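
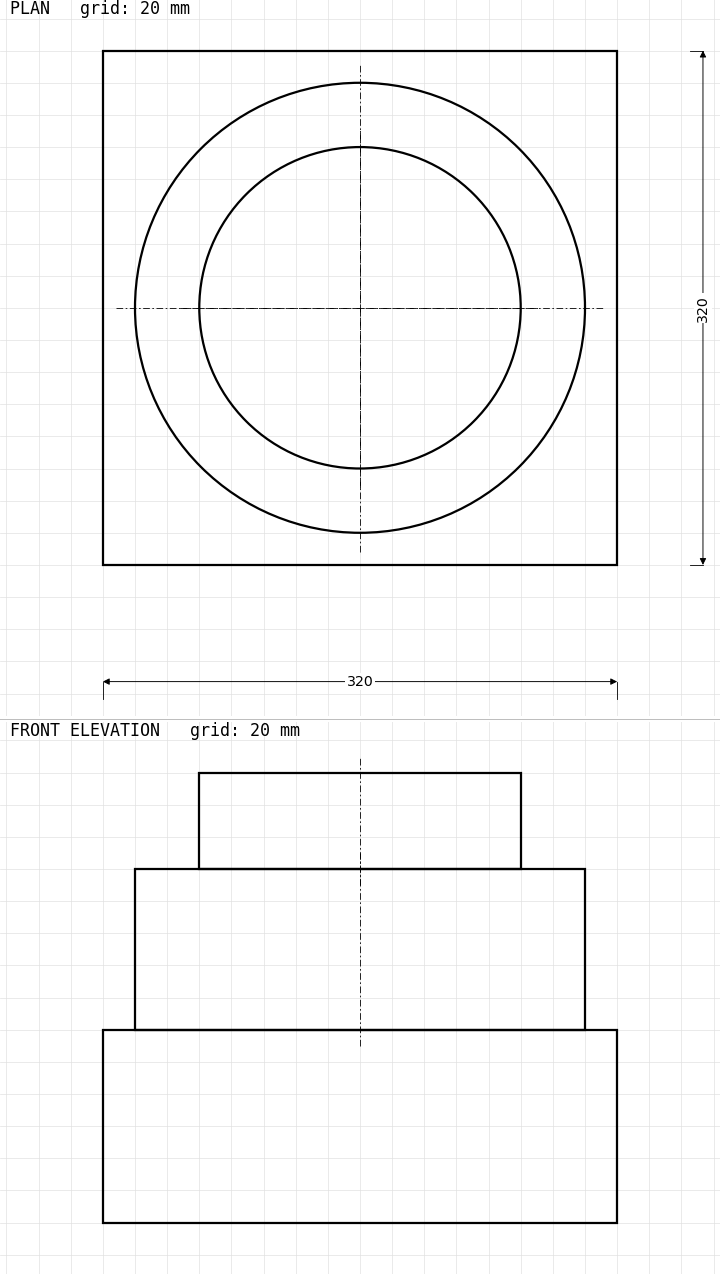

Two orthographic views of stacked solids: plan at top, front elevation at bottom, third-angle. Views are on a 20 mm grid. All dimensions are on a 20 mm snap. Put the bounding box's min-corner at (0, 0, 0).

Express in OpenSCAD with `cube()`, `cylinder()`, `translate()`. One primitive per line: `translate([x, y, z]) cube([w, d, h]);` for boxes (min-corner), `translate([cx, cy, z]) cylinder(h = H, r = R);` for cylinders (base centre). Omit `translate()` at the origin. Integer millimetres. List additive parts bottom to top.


cube([320, 320, 120]);
translate([160, 160, 120]) cylinder(h = 100, r = 140);
translate([160, 160, 220]) cylinder(h = 60, r = 100);


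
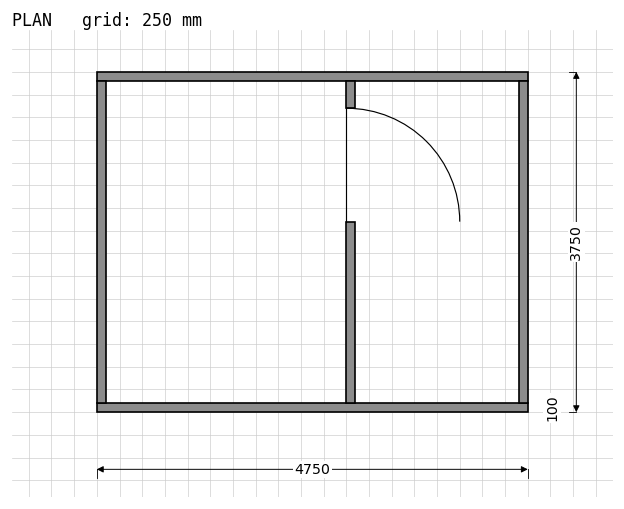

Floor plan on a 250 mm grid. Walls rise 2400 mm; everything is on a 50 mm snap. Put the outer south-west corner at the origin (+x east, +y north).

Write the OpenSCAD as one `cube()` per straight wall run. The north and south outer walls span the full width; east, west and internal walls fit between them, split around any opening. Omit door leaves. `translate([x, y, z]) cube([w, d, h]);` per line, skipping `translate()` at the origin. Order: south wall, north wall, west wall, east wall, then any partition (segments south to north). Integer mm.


cube([4750, 100, 2400]);
translate([0, 3650, 0]) cube([4750, 100, 2400]);
translate([0, 100, 0]) cube([100, 3550, 2400]);
translate([4650, 100, 0]) cube([100, 3550, 2400]);
translate([2750, 100, 0]) cube([100, 2000, 2400]);
translate([2750, 3350, 0]) cube([100, 300, 2400]);


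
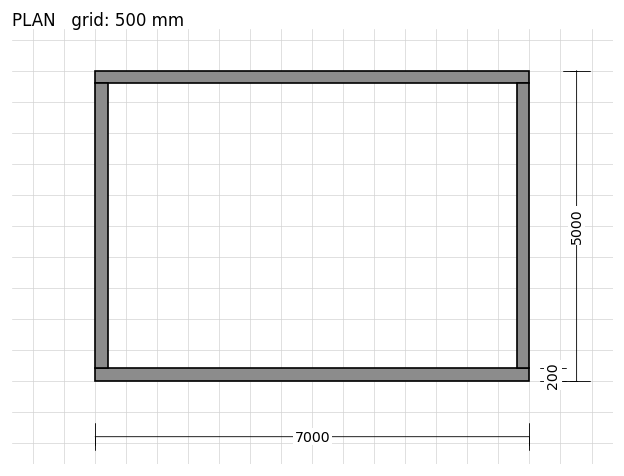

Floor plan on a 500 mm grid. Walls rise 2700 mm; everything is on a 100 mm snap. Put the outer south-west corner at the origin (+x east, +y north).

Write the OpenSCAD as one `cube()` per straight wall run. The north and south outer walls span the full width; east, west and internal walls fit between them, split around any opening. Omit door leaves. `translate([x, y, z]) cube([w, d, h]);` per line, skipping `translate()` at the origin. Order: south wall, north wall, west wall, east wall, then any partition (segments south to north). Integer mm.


cube([7000, 200, 2700]);
translate([0, 4800, 0]) cube([7000, 200, 2700]);
translate([0, 200, 0]) cube([200, 4600, 2700]);
translate([6800, 200, 0]) cube([200, 4600, 2700]);


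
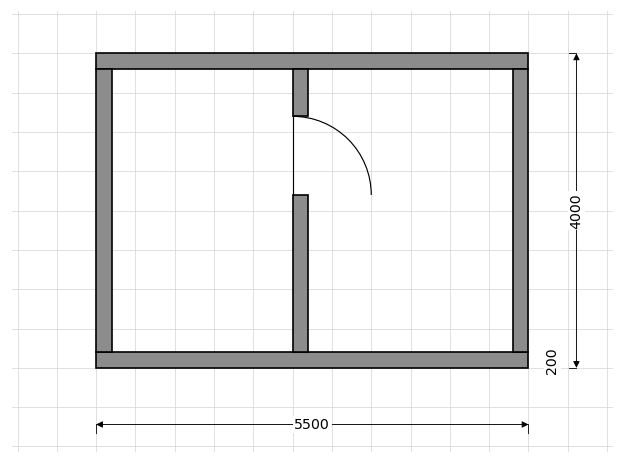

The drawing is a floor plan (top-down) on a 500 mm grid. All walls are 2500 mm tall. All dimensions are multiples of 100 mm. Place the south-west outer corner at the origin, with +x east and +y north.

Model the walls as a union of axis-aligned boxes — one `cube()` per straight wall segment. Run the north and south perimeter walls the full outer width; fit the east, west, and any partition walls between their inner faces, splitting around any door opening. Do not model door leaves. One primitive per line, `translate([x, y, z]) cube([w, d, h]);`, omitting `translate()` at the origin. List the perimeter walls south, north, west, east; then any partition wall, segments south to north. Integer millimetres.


cube([5500, 200, 2500]);
translate([0, 3800, 0]) cube([5500, 200, 2500]);
translate([0, 200, 0]) cube([200, 3600, 2500]);
translate([5300, 200, 0]) cube([200, 3600, 2500]);
translate([2500, 200, 0]) cube([200, 2000, 2500]);
translate([2500, 3200, 0]) cube([200, 600, 2500]);


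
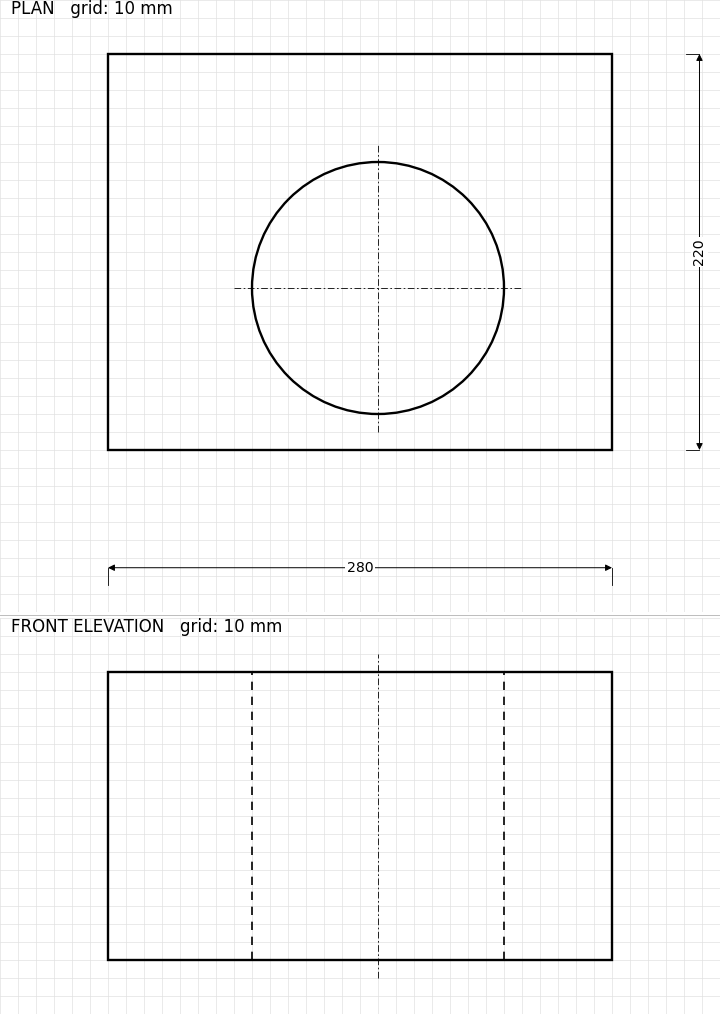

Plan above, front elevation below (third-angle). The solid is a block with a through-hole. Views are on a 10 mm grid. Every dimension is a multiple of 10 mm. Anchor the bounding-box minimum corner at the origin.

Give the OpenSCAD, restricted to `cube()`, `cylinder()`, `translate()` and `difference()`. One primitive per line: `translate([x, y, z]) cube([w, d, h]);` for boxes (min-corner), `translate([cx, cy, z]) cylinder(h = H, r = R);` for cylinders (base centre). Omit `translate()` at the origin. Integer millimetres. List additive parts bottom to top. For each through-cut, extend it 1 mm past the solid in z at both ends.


difference() {
  cube([280, 220, 160]);
  translate([150, 90, -1]) cylinder(h = 162, r = 70);
}


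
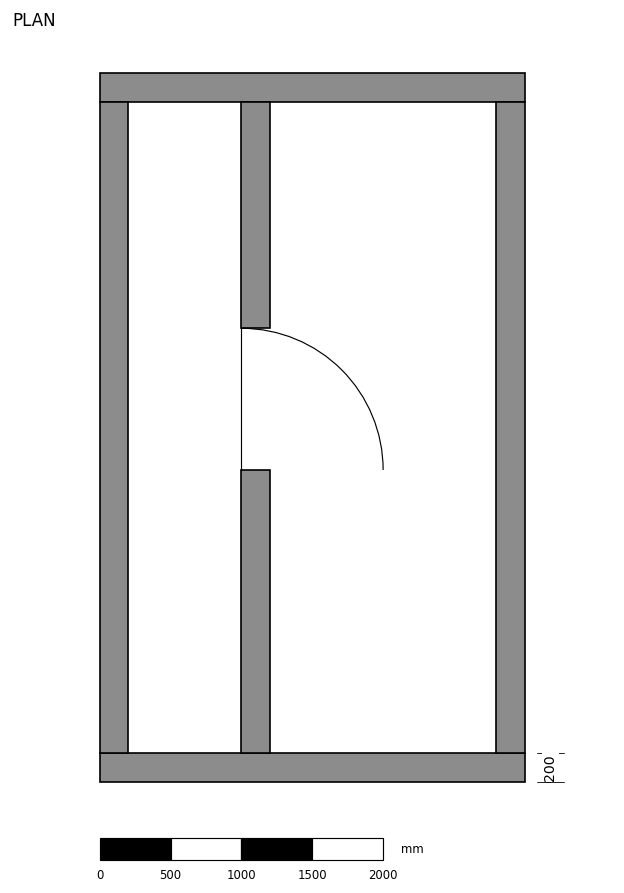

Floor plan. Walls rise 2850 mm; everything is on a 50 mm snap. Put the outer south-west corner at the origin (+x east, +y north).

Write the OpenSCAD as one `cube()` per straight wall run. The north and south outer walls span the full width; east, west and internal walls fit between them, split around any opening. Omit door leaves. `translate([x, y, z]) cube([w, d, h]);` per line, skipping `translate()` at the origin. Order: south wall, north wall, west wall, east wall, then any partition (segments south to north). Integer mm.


cube([3000, 200, 2850]);
translate([0, 4800, 0]) cube([3000, 200, 2850]);
translate([0, 200, 0]) cube([200, 4600, 2850]);
translate([2800, 200, 0]) cube([200, 4600, 2850]);
translate([1000, 200, 0]) cube([200, 2000, 2850]);
translate([1000, 3200, 0]) cube([200, 1600, 2850]);


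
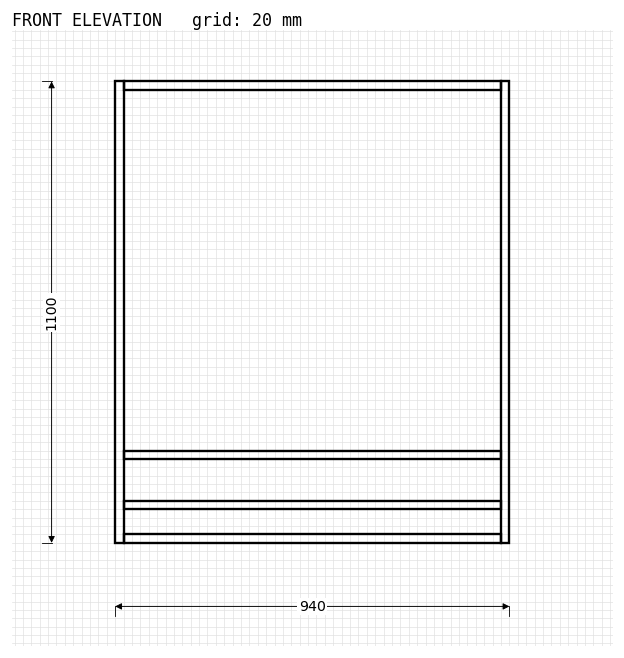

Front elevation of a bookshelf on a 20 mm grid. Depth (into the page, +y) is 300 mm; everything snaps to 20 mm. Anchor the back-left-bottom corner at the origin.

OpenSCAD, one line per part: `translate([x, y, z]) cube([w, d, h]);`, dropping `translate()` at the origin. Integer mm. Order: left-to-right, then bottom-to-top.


cube([20, 300, 1100]);
translate([20, 0, 0]) cube([900, 300, 20]);
translate([20, 0, 80]) cube([900, 300, 20]);
translate([20, 0, 200]) cube([900, 300, 20]);
translate([20, 0, 1080]) cube([900, 300, 20]);
translate([920, 0, 0]) cube([20, 300, 1100]);


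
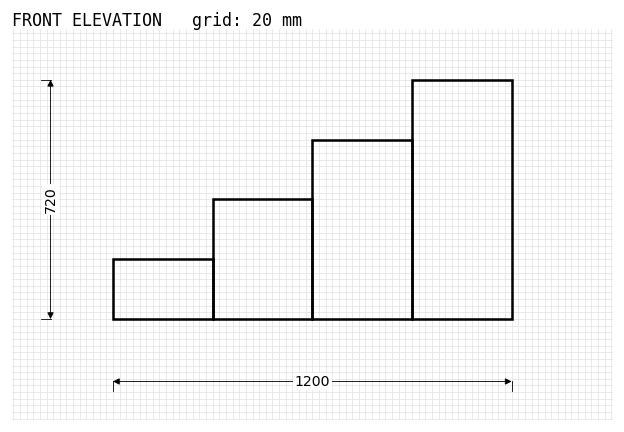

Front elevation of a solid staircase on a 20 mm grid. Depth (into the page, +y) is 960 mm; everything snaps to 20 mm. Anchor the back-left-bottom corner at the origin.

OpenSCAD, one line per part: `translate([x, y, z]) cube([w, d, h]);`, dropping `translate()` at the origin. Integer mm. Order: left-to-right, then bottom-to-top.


cube([300, 960, 180]);
translate([300, 0, 0]) cube([300, 960, 360]);
translate([600, 0, 0]) cube([300, 960, 540]);
translate([900, 0, 0]) cube([300, 960, 720]);


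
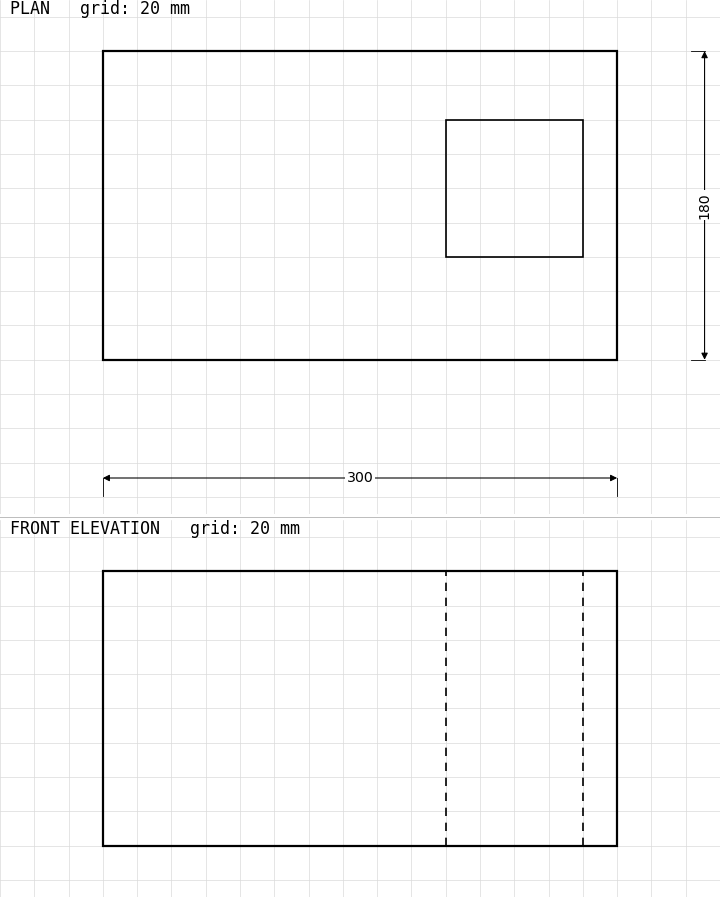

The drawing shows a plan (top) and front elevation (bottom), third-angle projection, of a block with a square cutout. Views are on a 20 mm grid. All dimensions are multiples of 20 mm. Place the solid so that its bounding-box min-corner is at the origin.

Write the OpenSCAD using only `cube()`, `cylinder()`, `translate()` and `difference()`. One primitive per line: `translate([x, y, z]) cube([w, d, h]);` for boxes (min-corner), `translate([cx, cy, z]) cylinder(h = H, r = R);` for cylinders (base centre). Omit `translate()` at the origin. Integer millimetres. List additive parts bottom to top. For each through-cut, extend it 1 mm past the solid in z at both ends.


difference() {
  cube([300, 180, 160]);
  translate([200, 60, -1]) cube([80, 80, 162]);
}


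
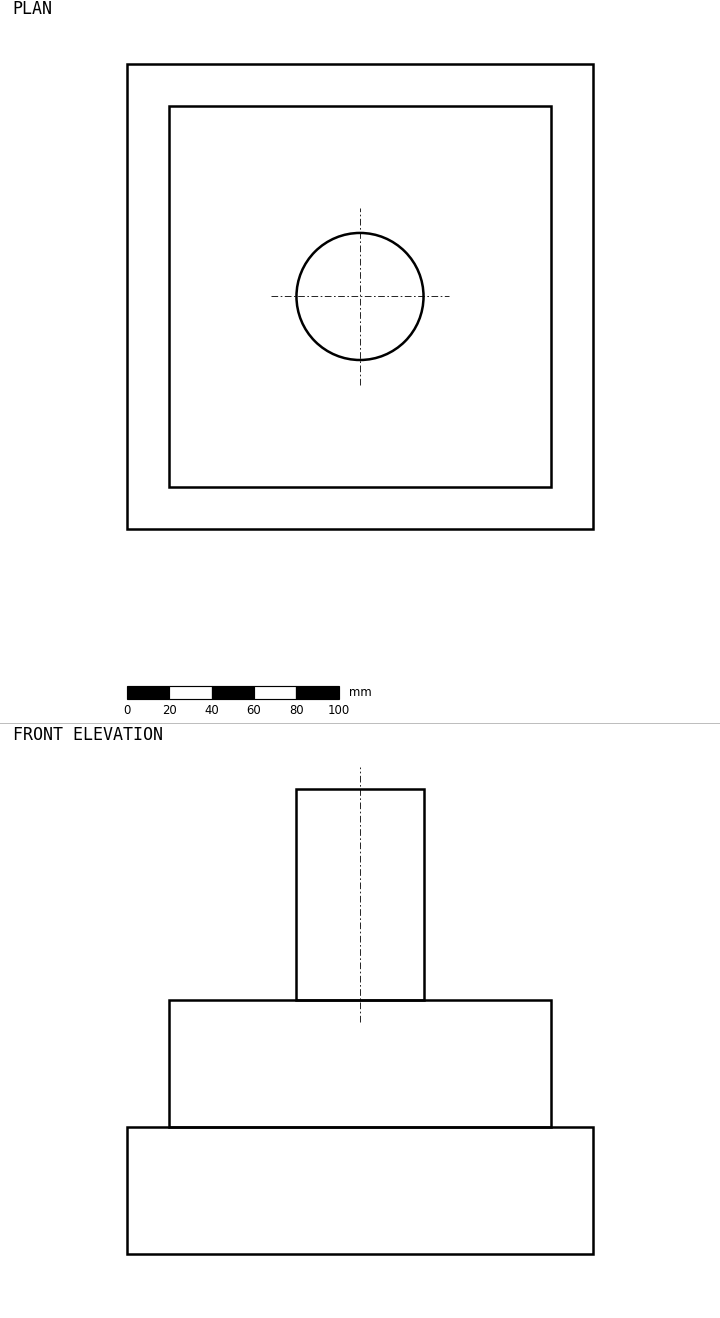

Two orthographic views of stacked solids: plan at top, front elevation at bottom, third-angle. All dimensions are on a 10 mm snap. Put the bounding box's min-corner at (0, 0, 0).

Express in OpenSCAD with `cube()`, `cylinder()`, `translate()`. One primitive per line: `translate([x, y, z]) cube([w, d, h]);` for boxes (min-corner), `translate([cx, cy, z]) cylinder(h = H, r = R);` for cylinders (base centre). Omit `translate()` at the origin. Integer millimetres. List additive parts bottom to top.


cube([220, 220, 60]);
translate([20, 20, 60]) cube([180, 180, 60]);
translate([110, 110, 120]) cylinder(h = 100, r = 30);


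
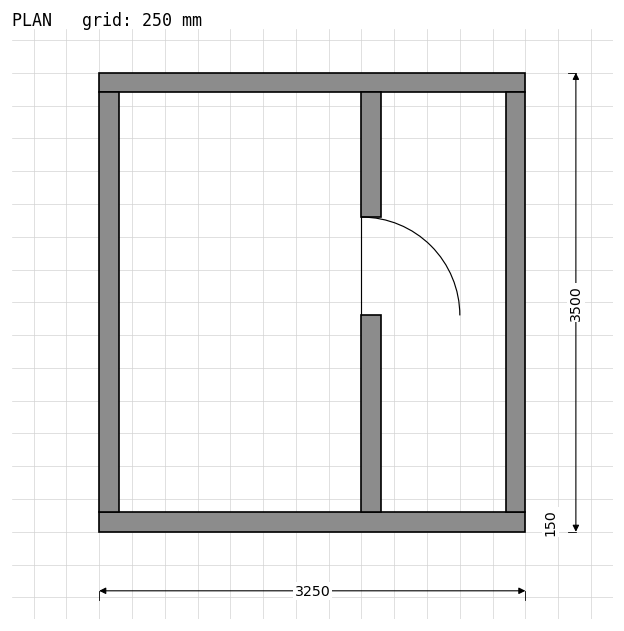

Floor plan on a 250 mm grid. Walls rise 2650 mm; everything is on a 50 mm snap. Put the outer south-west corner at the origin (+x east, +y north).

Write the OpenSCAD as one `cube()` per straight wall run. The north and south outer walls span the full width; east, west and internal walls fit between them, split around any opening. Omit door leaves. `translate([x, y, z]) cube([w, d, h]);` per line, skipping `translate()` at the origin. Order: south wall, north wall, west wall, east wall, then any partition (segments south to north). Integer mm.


cube([3250, 150, 2650]);
translate([0, 3350, 0]) cube([3250, 150, 2650]);
translate([0, 150, 0]) cube([150, 3200, 2650]);
translate([3100, 150, 0]) cube([150, 3200, 2650]);
translate([2000, 150, 0]) cube([150, 1500, 2650]);
translate([2000, 2400, 0]) cube([150, 950, 2650]);


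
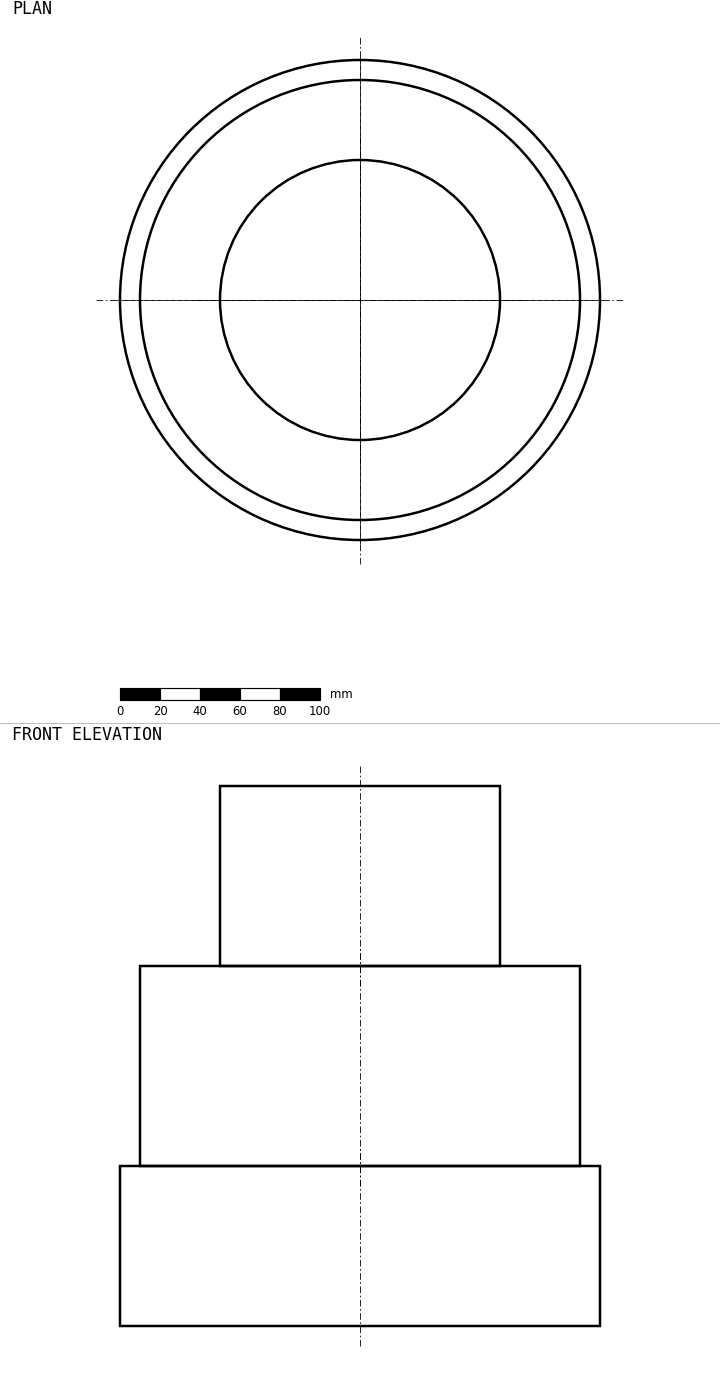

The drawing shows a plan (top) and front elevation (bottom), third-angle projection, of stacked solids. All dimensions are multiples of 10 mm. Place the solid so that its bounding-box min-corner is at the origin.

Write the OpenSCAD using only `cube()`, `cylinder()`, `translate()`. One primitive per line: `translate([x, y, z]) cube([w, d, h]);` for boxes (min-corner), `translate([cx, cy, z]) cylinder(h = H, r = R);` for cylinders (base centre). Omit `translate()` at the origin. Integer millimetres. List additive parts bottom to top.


translate([120, 120, 0]) cylinder(h = 80, r = 120);
translate([120, 120, 80]) cylinder(h = 100, r = 110);
translate([120, 120, 180]) cylinder(h = 90, r = 70);


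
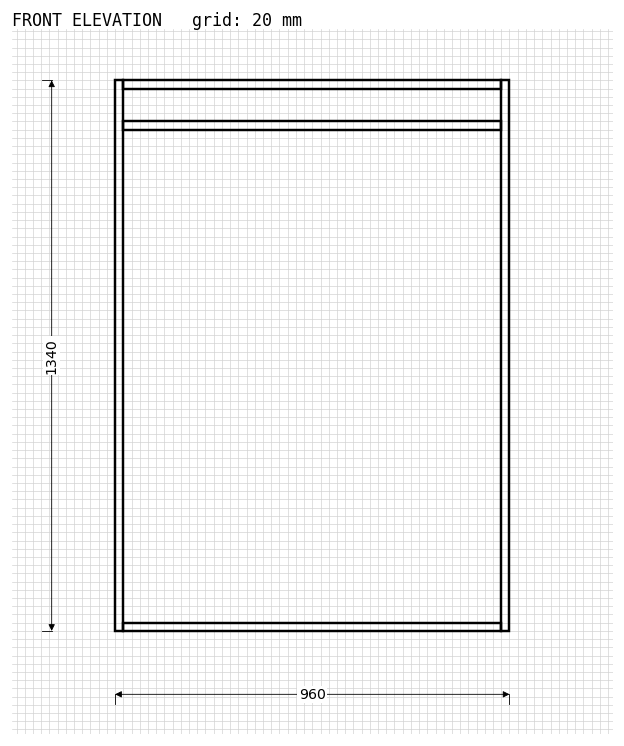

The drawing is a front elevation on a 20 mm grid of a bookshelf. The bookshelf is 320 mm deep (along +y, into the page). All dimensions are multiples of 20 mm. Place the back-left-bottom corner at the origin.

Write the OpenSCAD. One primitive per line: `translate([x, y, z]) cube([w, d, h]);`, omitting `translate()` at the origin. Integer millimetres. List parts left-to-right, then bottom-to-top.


cube([20, 320, 1340]);
translate([20, 0, 0]) cube([920, 320, 20]);
translate([20, 0, 1220]) cube([920, 320, 20]);
translate([20, 0, 1320]) cube([920, 320, 20]);
translate([940, 0, 0]) cube([20, 320, 1340]);


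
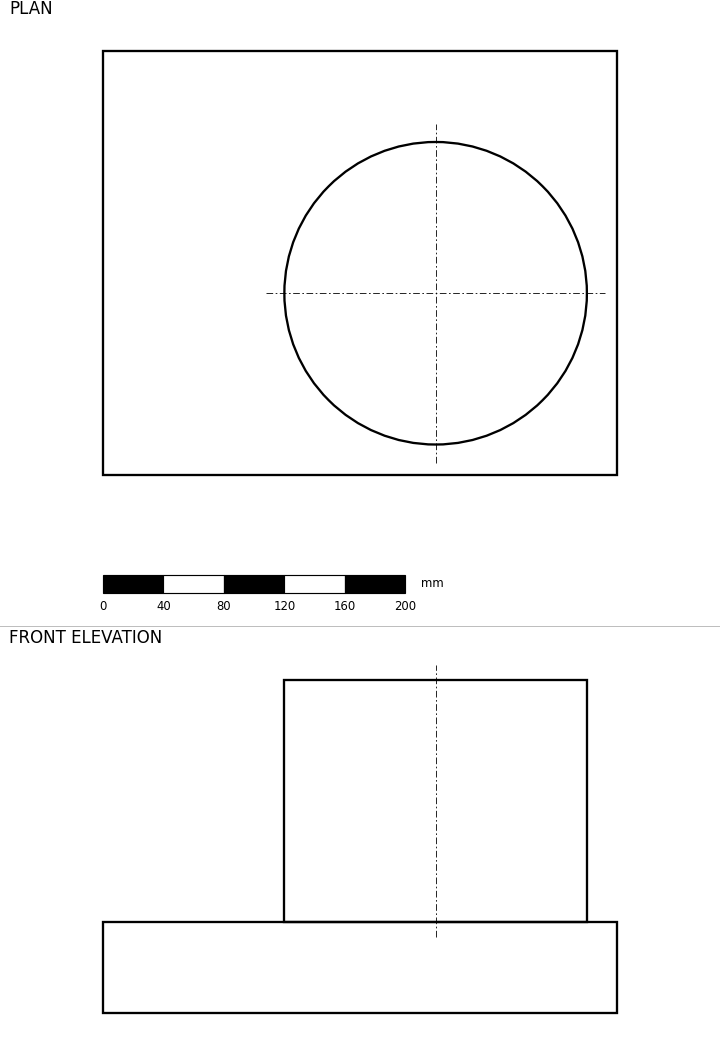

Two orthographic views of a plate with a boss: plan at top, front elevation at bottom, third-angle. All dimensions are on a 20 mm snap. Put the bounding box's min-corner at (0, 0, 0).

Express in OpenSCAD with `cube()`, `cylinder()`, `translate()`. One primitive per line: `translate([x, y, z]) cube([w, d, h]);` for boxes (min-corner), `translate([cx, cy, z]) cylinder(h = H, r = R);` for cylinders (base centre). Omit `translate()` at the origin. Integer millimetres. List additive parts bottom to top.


cube([340, 280, 60]);
translate([220, 120, 60]) cylinder(h = 160, r = 100);


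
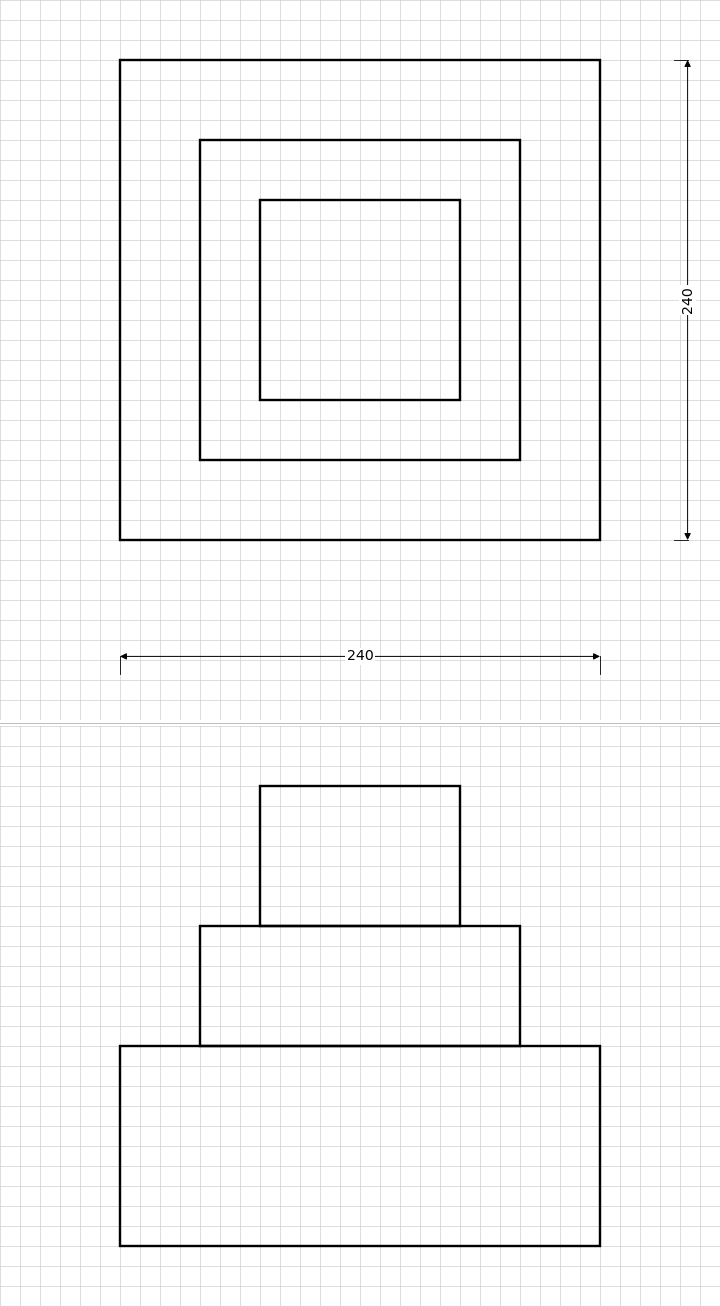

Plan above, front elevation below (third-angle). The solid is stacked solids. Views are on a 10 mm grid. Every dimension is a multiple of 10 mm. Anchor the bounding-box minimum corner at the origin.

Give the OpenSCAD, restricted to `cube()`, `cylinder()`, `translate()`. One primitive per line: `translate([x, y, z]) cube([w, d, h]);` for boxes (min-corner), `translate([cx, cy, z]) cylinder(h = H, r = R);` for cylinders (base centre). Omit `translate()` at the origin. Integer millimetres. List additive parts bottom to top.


cube([240, 240, 100]);
translate([40, 40, 100]) cube([160, 160, 60]);
translate([70, 70, 160]) cube([100, 100, 70]);


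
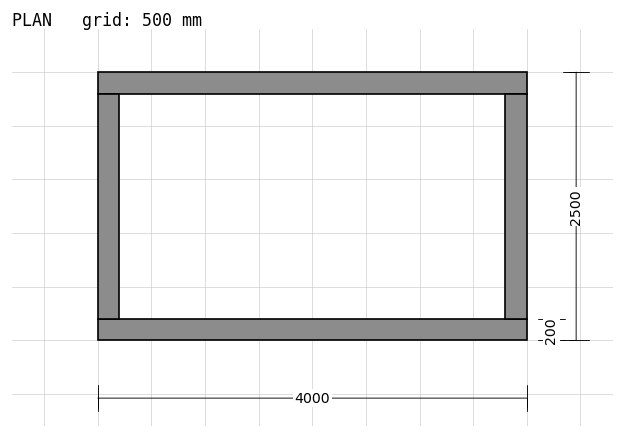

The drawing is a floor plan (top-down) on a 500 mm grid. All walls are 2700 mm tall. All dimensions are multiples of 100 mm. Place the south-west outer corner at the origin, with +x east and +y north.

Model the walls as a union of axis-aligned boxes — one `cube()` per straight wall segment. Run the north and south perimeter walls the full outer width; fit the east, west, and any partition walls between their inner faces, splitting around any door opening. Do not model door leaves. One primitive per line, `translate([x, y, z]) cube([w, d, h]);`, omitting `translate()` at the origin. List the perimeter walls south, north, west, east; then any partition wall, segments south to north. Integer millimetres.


cube([4000, 200, 2700]);
translate([0, 2300, 0]) cube([4000, 200, 2700]);
translate([0, 200, 0]) cube([200, 2100, 2700]);
translate([3800, 200, 0]) cube([200, 2100, 2700]);


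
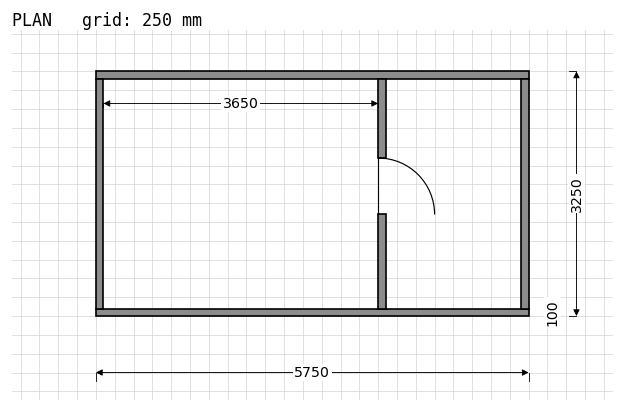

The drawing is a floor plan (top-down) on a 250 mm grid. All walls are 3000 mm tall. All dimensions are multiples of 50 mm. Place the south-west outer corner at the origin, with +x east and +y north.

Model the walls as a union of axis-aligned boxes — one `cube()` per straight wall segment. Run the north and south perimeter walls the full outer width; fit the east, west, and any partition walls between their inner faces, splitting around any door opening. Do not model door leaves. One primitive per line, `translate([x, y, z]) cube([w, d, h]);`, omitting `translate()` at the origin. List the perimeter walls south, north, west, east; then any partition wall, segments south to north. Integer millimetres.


cube([5750, 100, 3000]);
translate([0, 3150, 0]) cube([5750, 100, 3000]);
translate([0, 100, 0]) cube([100, 3050, 3000]);
translate([5650, 100, 0]) cube([100, 3050, 3000]);
translate([3750, 100, 0]) cube([100, 1250, 3000]);
translate([3750, 2100, 0]) cube([100, 1050, 3000]);


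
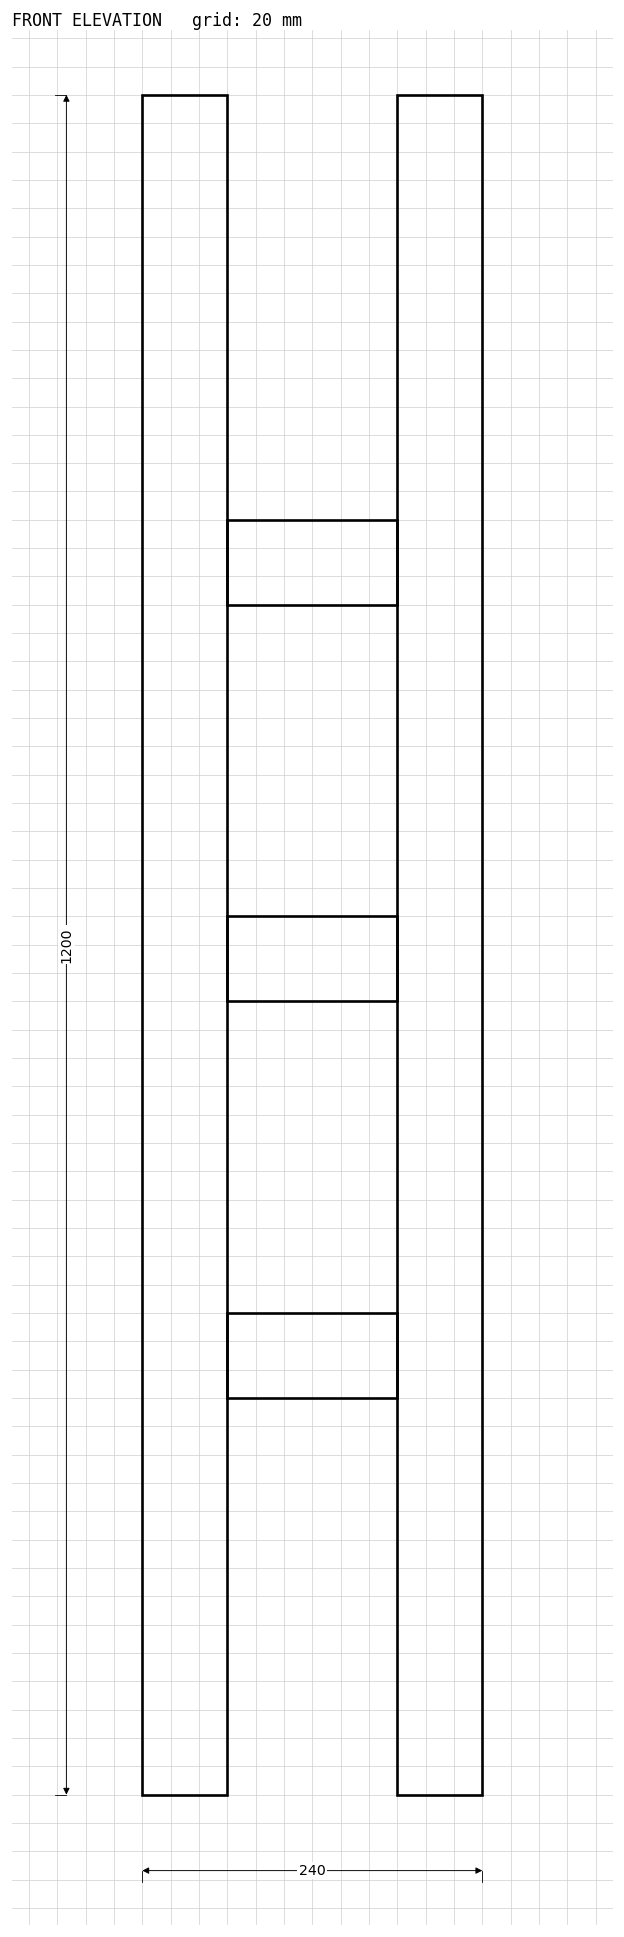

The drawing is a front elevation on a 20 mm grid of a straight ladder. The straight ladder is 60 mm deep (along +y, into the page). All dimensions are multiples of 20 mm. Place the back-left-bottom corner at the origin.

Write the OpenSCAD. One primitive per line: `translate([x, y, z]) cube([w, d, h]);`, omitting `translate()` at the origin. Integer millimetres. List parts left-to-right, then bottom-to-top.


cube([60, 60, 1200]);
translate([60, 0, 280]) cube([120, 60, 60]);
translate([60, 0, 560]) cube([120, 60, 60]);
translate([60, 0, 840]) cube([120, 60, 60]);
translate([180, 0, 0]) cube([60, 60, 1200]);


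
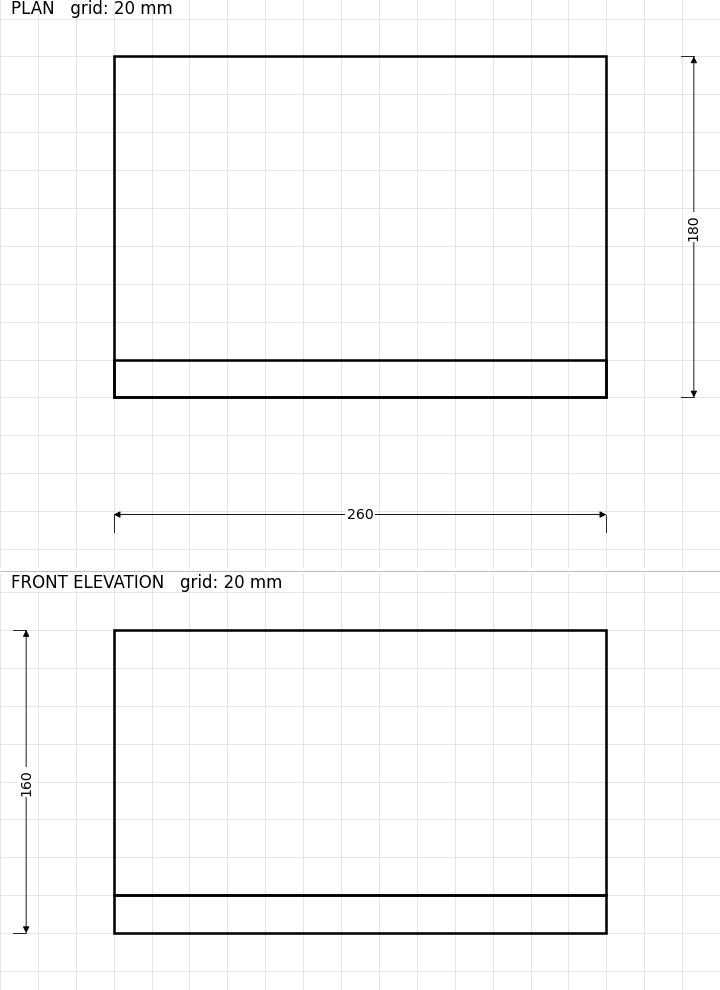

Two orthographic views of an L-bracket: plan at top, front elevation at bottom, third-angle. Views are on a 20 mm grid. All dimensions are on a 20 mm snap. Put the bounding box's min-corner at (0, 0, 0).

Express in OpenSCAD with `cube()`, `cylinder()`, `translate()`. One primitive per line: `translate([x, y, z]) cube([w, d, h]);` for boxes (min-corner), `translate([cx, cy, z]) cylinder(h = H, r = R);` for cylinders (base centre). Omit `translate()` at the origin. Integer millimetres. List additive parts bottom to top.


cube([260, 180, 20]);
translate([0, 0, 20]) cube([260, 20, 140]);


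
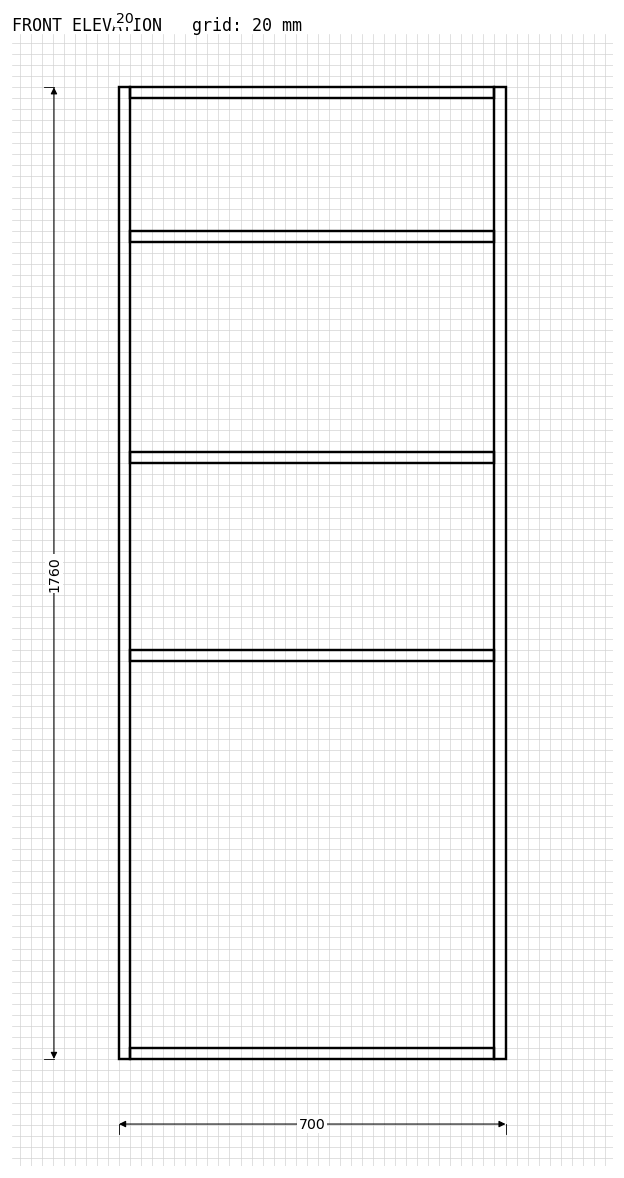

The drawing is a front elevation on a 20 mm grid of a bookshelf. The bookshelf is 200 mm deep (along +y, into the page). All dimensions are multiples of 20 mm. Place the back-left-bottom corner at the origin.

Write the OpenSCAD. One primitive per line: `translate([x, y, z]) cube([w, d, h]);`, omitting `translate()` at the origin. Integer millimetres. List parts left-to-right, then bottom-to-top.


cube([20, 200, 1760]);
translate([20, 0, 0]) cube([660, 200, 20]);
translate([20, 0, 720]) cube([660, 200, 20]);
translate([20, 0, 1080]) cube([660, 200, 20]);
translate([20, 0, 1480]) cube([660, 200, 20]);
translate([20, 0, 1740]) cube([660, 200, 20]);
translate([680, 0, 0]) cube([20, 200, 1760]);


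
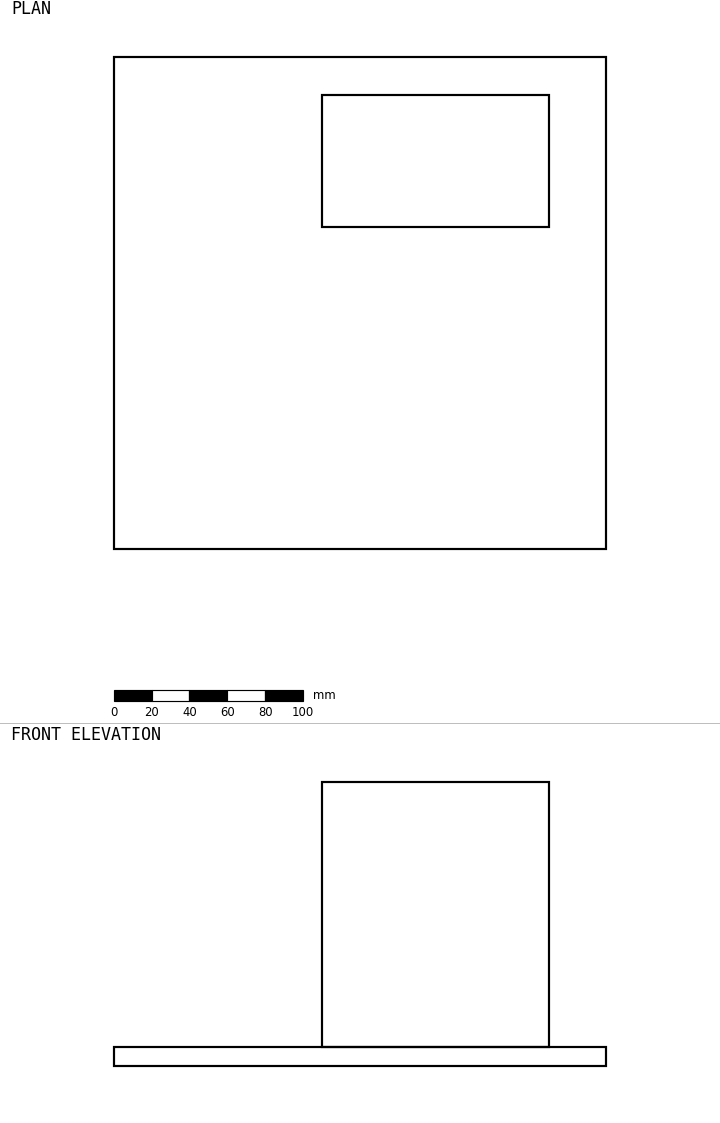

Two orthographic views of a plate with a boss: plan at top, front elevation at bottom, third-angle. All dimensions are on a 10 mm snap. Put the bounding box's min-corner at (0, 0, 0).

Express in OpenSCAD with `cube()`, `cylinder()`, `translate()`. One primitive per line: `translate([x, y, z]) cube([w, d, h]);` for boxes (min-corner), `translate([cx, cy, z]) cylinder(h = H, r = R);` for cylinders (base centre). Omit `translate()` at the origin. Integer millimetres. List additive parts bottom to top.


cube([260, 260, 10]);
translate([110, 170, 10]) cube([120, 70, 140]);


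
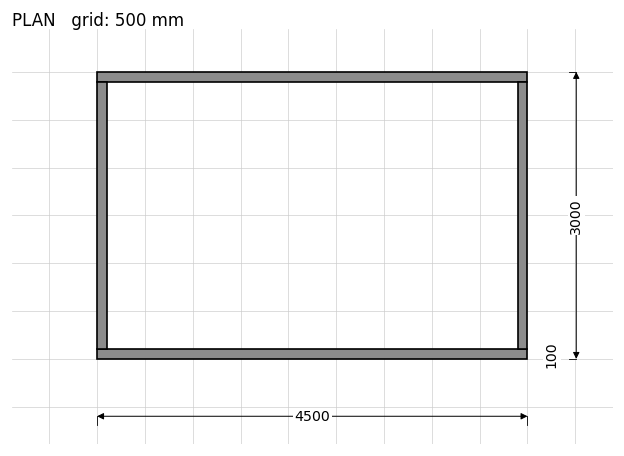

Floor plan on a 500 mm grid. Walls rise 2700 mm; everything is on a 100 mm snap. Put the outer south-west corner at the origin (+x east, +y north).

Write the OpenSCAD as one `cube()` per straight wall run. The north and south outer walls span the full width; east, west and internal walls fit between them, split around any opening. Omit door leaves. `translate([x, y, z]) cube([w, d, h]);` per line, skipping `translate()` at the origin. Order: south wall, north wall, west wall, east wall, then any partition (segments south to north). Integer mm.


cube([4500, 100, 2700]);
translate([0, 2900, 0]) cube([4500, 100, 2700]);
translate([0, 100, 0]) cube([100, 2800, 2700]);
translate([4400, 100, 0]) cube([100, 2800, 2700]);


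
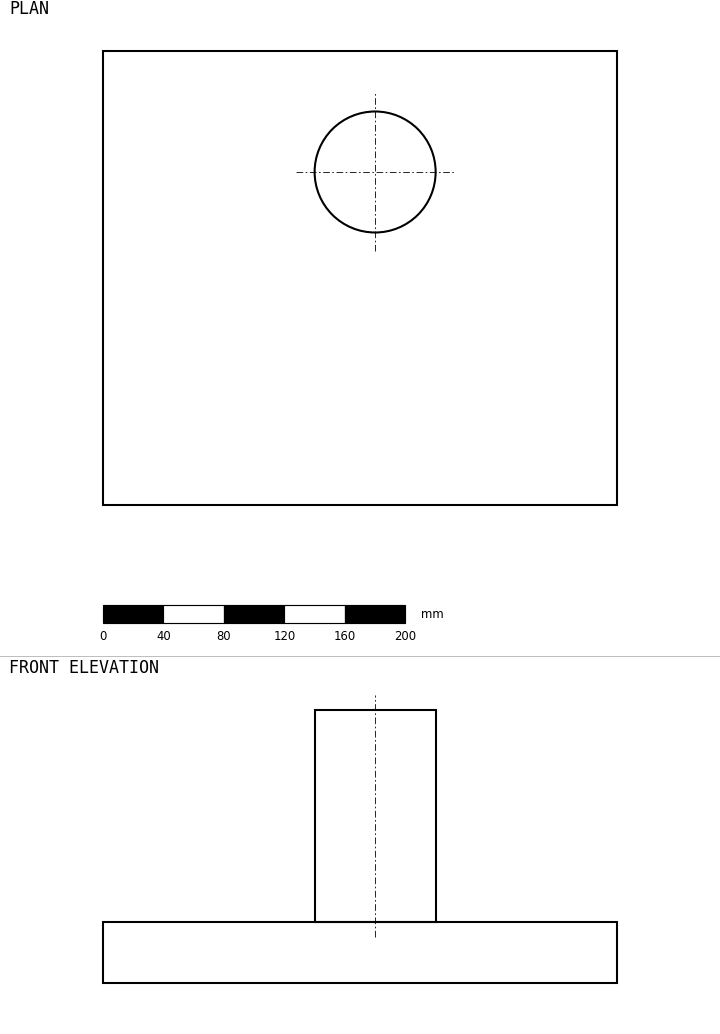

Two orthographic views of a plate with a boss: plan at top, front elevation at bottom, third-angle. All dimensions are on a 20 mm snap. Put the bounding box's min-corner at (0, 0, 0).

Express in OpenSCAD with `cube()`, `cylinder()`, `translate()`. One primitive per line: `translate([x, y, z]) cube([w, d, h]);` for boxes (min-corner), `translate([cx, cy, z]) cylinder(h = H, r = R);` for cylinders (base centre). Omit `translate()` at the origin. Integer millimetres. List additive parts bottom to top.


cube([340, 300, 40]);
translate([180, 220, 40]) cylinder(h = 140, r = 40);


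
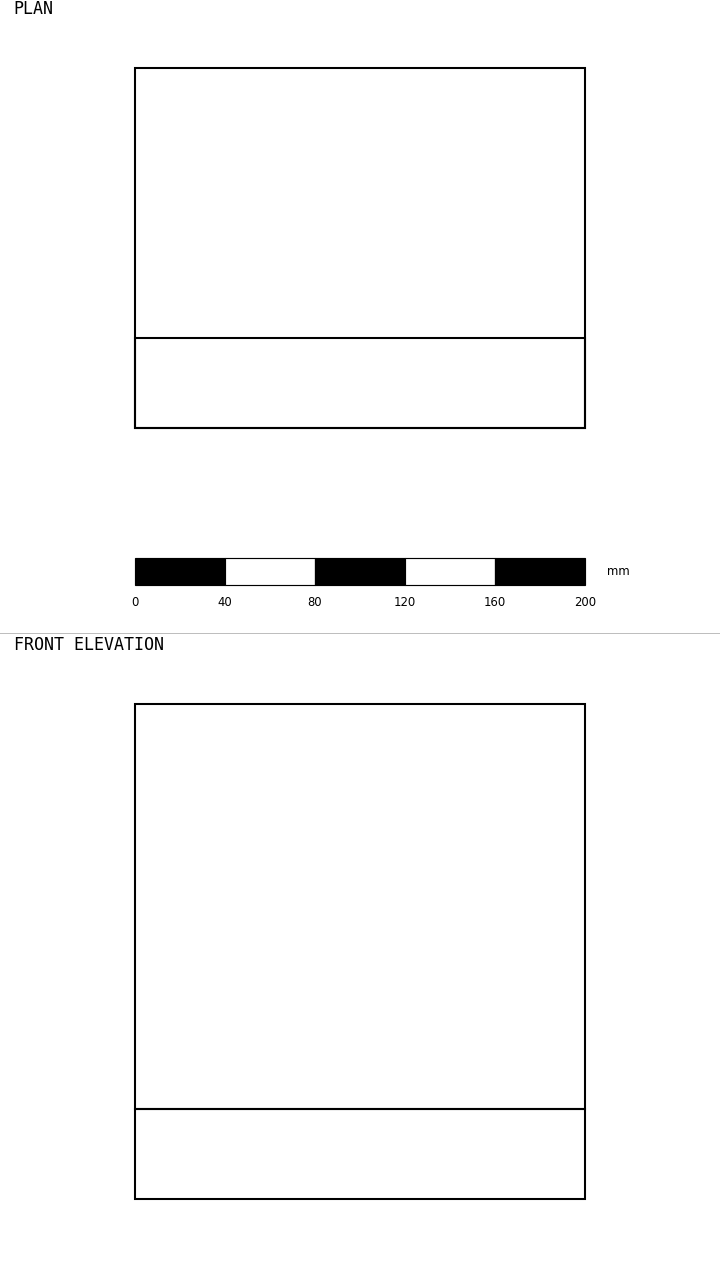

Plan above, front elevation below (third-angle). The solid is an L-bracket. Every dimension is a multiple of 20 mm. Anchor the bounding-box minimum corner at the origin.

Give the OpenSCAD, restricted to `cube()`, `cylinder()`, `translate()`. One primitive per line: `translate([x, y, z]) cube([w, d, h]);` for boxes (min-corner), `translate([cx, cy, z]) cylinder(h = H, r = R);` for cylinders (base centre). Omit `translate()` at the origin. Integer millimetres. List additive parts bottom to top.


cube([200, 160, 40]);
translate([0, 0, 40]) cube([200, 40, 180]);


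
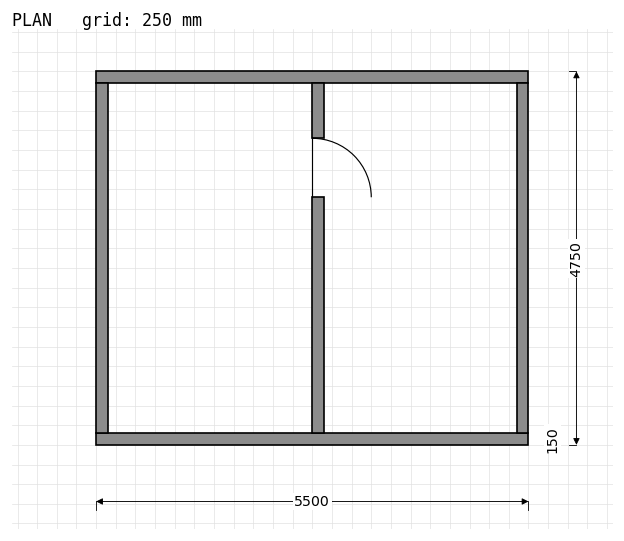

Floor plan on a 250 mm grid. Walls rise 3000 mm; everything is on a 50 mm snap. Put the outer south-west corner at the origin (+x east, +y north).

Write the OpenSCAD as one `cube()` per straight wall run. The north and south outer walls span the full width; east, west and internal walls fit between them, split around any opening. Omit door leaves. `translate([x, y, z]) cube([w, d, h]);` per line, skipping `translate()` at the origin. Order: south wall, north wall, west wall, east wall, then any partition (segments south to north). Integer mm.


cube([5500, 150, 3000]);
translate([0, 4600, 0]) cube([5500, 150, 3000]);
translate([0, 150, 0]) cube([150, 4450, 3000]);
translate([5350, 150, 0]) cube([150, 4450, 3000]);
translate([2750, 150, 0]) cube([150, 3000, 3000]);
translate([2750, 3900, 0]) cube([150, 700, 3000]);


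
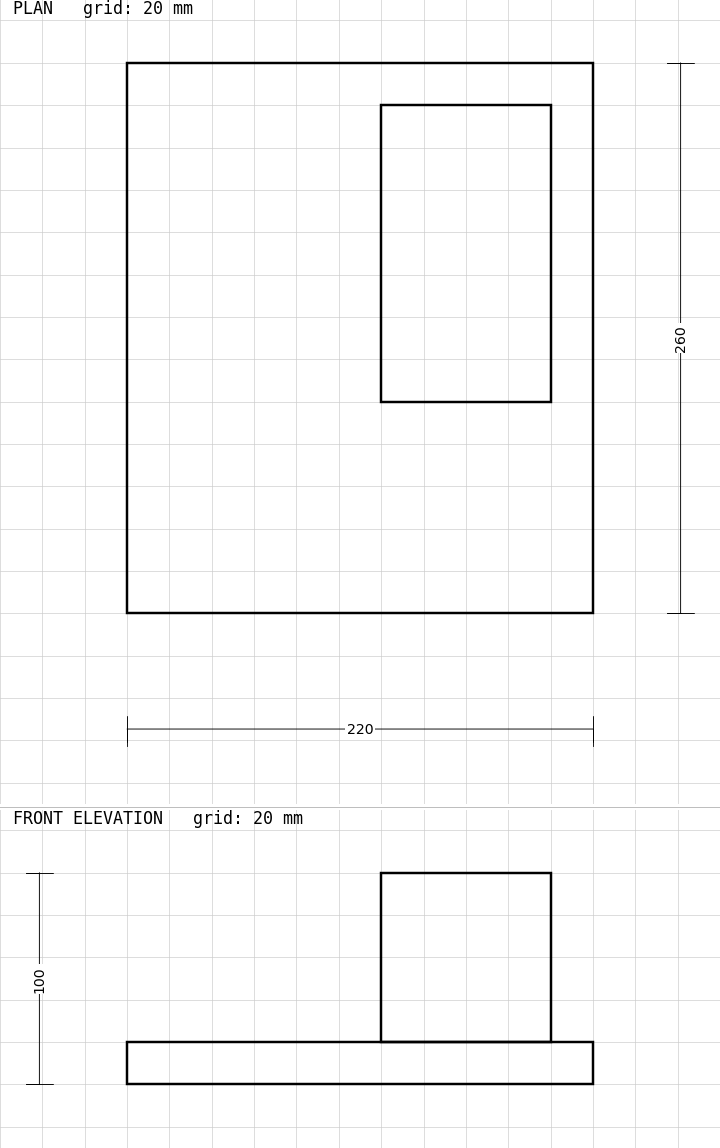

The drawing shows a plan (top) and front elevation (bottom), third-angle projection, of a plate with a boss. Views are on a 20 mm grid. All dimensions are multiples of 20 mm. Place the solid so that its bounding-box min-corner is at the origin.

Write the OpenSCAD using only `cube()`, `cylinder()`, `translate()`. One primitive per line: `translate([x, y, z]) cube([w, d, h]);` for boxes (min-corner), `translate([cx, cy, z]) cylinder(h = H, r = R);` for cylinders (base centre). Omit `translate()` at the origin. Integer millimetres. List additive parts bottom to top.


cube([220, 260, 20]);
translate([120, 100, 20]) cube([80, 140, 80]);


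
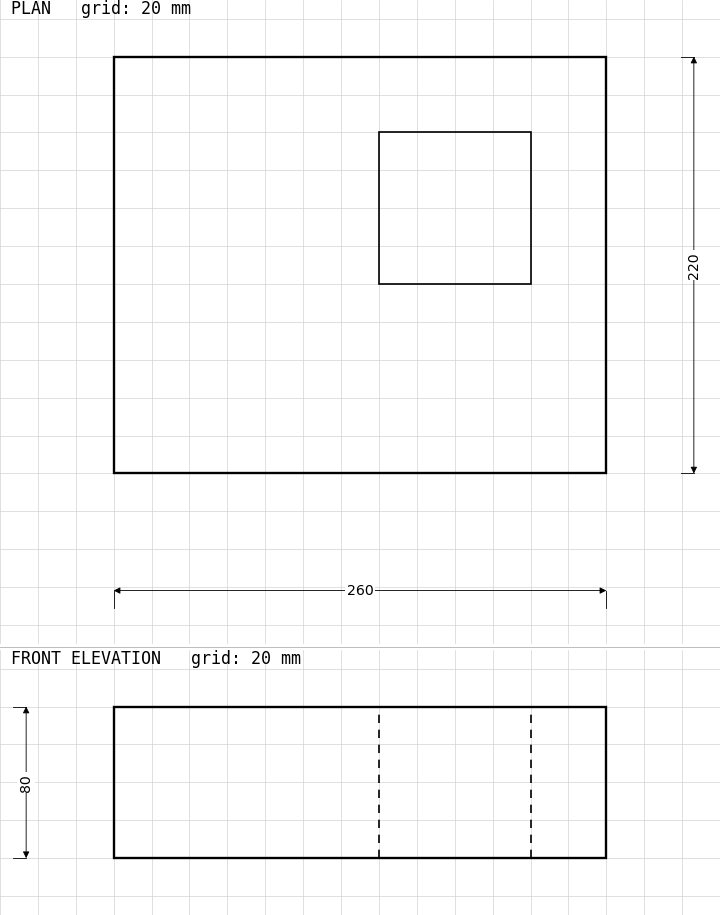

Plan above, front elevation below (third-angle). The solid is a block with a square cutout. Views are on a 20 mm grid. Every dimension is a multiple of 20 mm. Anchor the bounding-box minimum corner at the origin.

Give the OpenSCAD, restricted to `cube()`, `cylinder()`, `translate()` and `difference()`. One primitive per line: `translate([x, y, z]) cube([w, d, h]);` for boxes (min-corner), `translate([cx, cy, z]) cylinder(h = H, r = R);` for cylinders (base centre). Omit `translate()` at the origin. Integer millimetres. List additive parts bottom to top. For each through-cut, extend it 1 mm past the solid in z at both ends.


difference() {
  cube([260, 220, 80]);
  translate([140, 100, -1]) cube([80, 80, 82]);
}


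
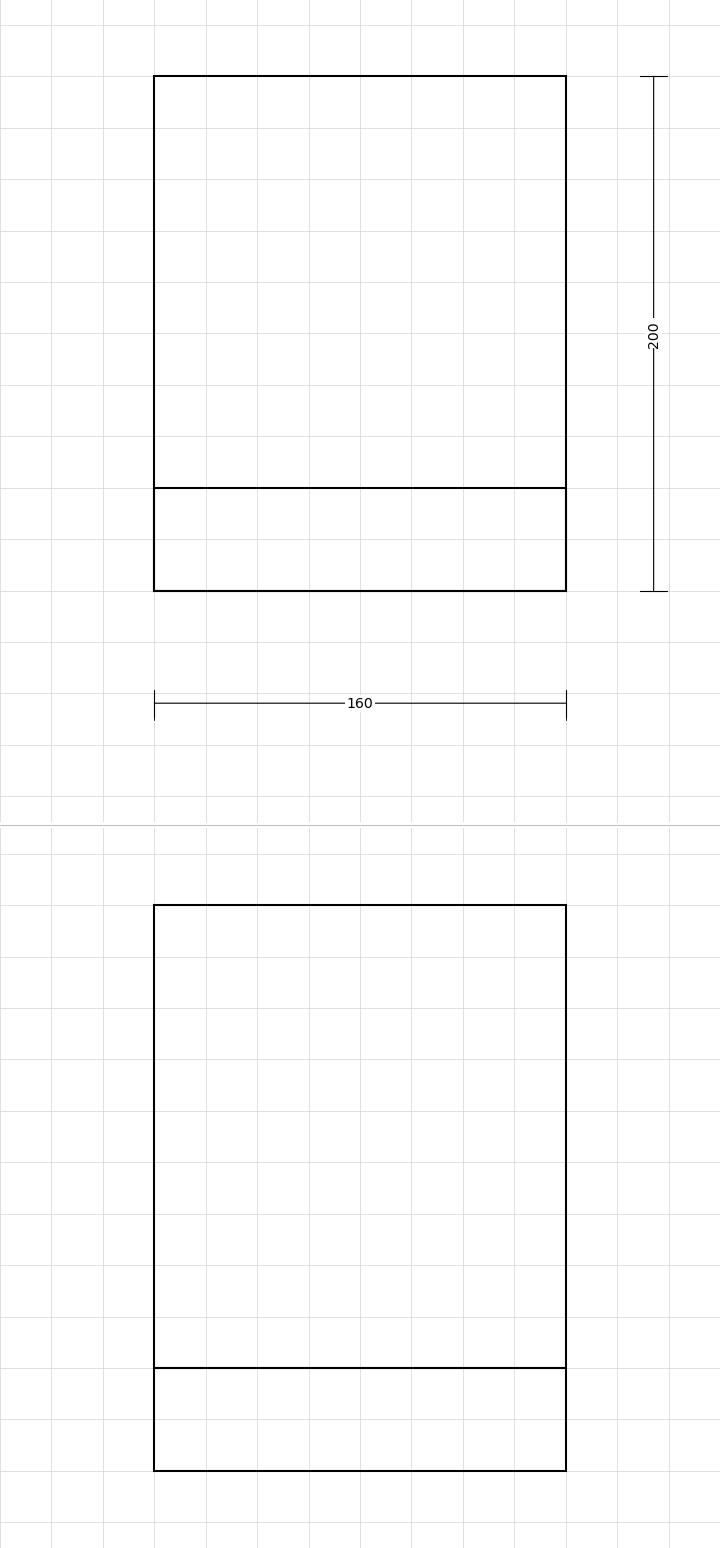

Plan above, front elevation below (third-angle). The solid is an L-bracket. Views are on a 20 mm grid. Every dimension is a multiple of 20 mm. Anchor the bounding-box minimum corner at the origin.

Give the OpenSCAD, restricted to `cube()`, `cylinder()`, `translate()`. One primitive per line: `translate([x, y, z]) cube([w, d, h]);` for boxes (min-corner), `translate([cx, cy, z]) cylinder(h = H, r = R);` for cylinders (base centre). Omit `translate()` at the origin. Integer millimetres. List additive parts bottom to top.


cube([160, 200, 40]);
translate([0, 0, 40]) cube([160, 40, 180]);


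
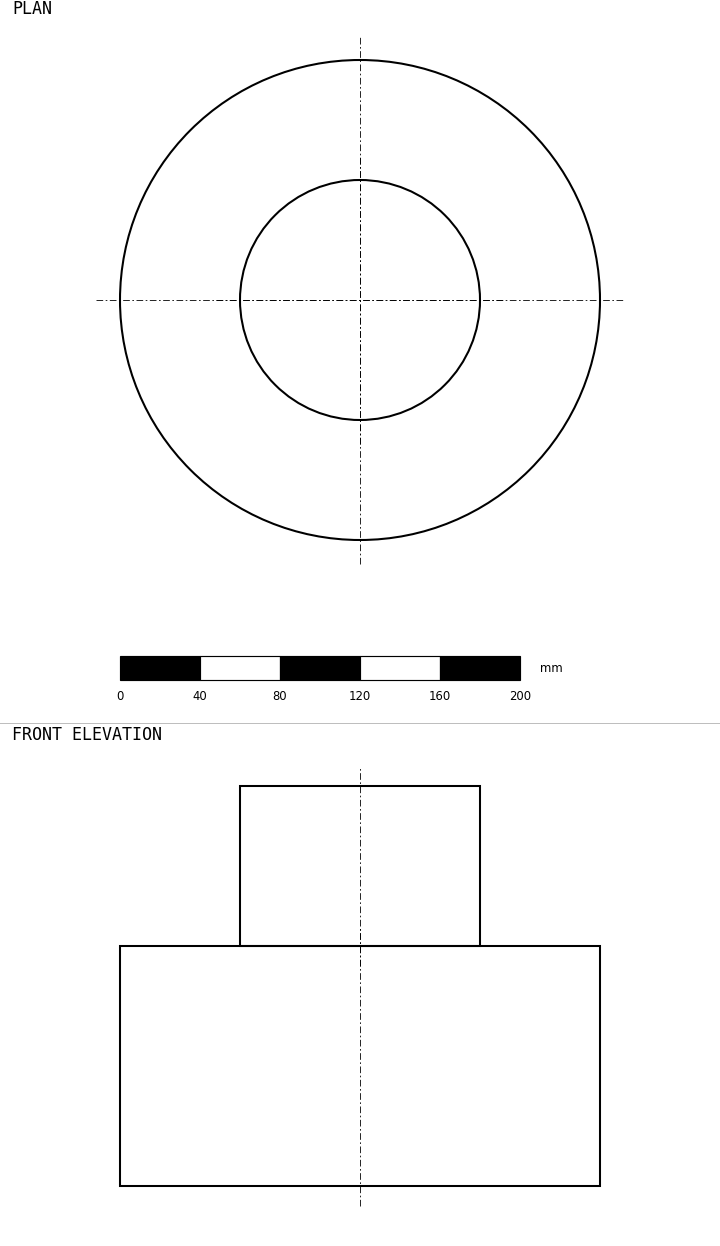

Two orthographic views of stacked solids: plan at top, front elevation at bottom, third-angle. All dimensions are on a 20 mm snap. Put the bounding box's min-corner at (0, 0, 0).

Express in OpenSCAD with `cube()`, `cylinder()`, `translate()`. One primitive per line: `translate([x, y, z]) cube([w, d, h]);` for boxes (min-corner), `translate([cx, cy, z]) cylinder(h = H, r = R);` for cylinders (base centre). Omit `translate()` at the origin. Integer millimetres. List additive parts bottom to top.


translate([120, 120, 0]) cylinder(h = 120, r = 120);
translate([120, 120, 120]) cylinder(h = 80, r = 60);


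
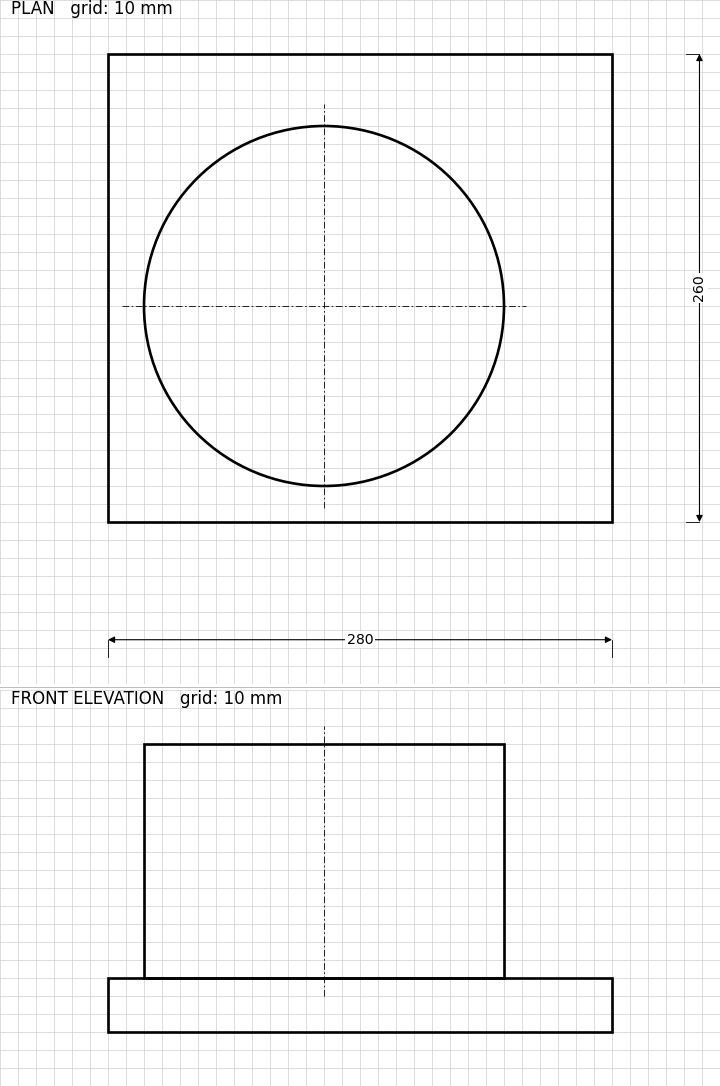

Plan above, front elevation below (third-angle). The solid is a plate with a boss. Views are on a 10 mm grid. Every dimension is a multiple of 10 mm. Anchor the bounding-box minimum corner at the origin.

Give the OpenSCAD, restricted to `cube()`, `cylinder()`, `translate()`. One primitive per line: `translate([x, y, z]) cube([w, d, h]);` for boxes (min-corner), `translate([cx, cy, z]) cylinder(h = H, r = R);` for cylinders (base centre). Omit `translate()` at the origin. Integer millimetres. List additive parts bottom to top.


cube([280, 260, 30]);
translate([120, 120, 30]) cylinder(h = 130, r = 100);


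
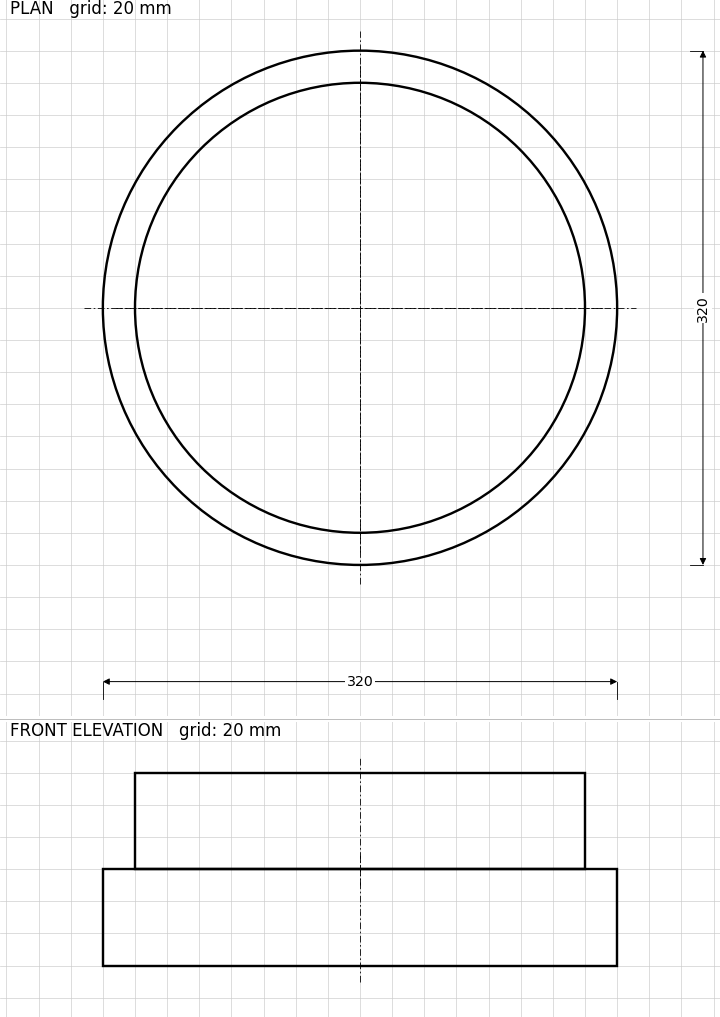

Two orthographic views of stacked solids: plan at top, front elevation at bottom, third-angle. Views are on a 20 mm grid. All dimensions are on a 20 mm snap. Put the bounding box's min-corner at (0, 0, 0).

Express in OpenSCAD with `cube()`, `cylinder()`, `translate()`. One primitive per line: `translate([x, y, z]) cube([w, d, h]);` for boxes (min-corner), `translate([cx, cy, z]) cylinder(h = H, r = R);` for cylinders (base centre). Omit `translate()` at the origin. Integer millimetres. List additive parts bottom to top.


translate([160, 160, 0]) cylinder(h = 60, r = 160);
translate([160, 160, 60]) cylinder(h = 60, r = 140);


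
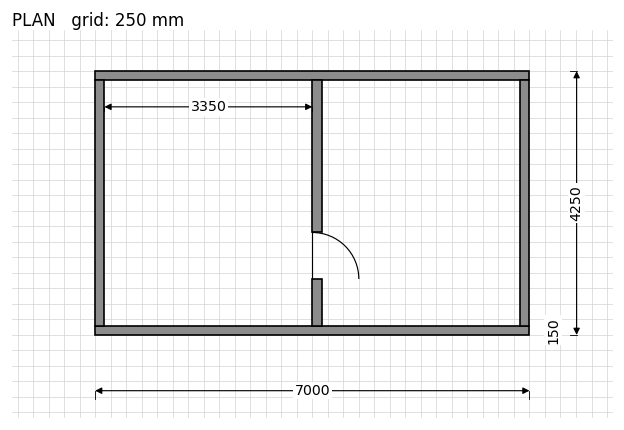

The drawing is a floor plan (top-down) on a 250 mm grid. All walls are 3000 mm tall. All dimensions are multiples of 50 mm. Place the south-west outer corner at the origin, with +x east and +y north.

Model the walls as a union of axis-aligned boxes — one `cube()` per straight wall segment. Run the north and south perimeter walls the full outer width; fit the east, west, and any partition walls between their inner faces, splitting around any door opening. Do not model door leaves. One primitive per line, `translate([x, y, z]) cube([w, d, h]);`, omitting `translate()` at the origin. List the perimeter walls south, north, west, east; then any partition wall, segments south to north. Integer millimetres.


cube([7000, 150, 3000]);
translate([0, 4100, 0]) cube([7000, 150, 3000]);
translate([0, 150, 0]) cube([150, 3950, 3000]);
translate([6850, 150, 0]) cube([150, 3950, 3000]);
translate([3500, 150, 0]) cube([150, 750, 3000]);
translate([3500, 1650, 0]) cube([150, 2450, 3000]);


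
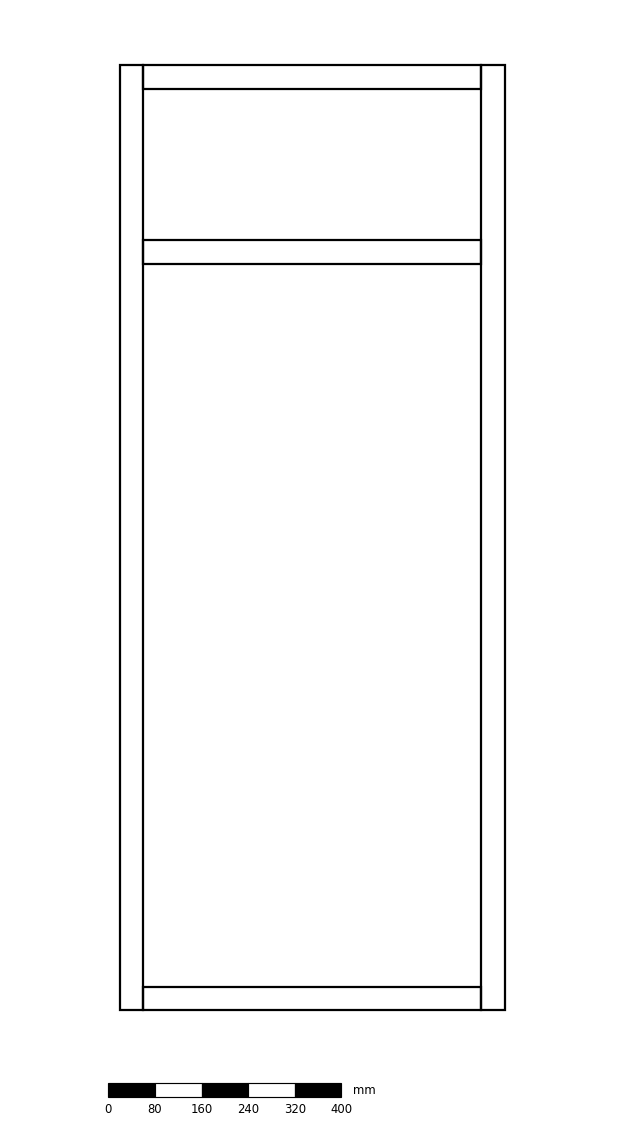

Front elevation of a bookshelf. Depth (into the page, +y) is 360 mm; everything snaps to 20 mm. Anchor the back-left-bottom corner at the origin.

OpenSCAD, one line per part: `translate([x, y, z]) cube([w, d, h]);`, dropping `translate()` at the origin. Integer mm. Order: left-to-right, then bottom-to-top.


cube([40, 360, 1620]);
translate([40, 0, 0]) cube([580, 360, 40]);
translate([40, 0, 1280]) cube([580, 360, 40]);
translate([40, 0, 1580]) cube([580, 360, 40]);
translate([620, 0, 0]) cube([40, 360, 1620]);


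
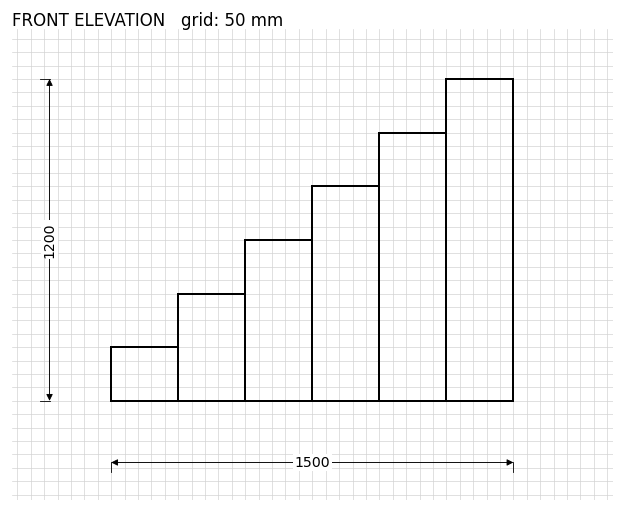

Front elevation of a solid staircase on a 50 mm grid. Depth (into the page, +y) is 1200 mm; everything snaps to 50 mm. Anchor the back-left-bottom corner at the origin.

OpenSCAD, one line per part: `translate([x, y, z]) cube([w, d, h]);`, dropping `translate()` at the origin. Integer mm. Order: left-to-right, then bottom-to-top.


cube([250, 1200, 200]);
translate([250, 0, 0]) cube([250, 1200, 400]);
translate([500, 0, 0]) cube([250, 1200, 600]);
translate([750, 0, 0]) cube([250, 1200, 800]);
translate([1000, 0, 0]) cube([250, 1200, 1000]);
translate([1250, 0, 0]) cube([250, 1200, 1200]);


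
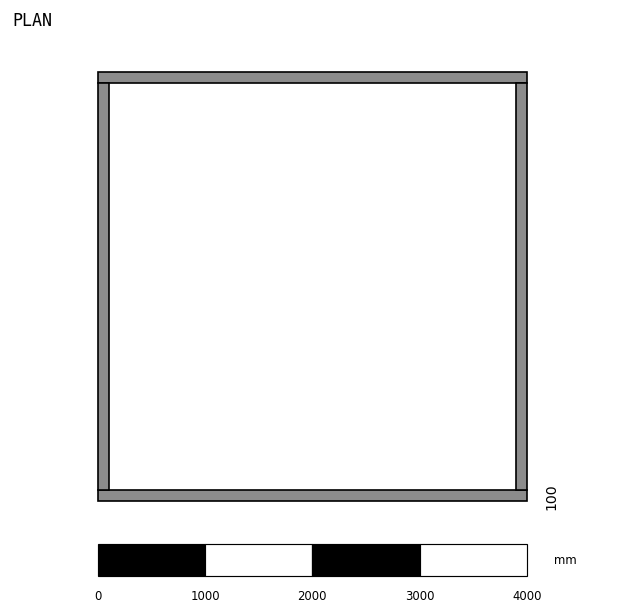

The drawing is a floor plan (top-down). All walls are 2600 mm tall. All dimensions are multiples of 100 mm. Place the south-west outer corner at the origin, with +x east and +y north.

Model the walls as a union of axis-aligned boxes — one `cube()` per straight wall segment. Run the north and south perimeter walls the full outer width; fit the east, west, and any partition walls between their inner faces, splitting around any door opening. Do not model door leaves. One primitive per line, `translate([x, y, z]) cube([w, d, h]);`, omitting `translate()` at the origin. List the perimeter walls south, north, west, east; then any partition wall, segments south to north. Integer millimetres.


cube([4000, 100, 2600]);
translate([0, 3900, 0]) cube([4000, 100, 2600]);
translate([0, 100, 0]) cube([100, 3800, 2600]);
translate([3900, 100, 0]) cube([100, 3800, 2600]);


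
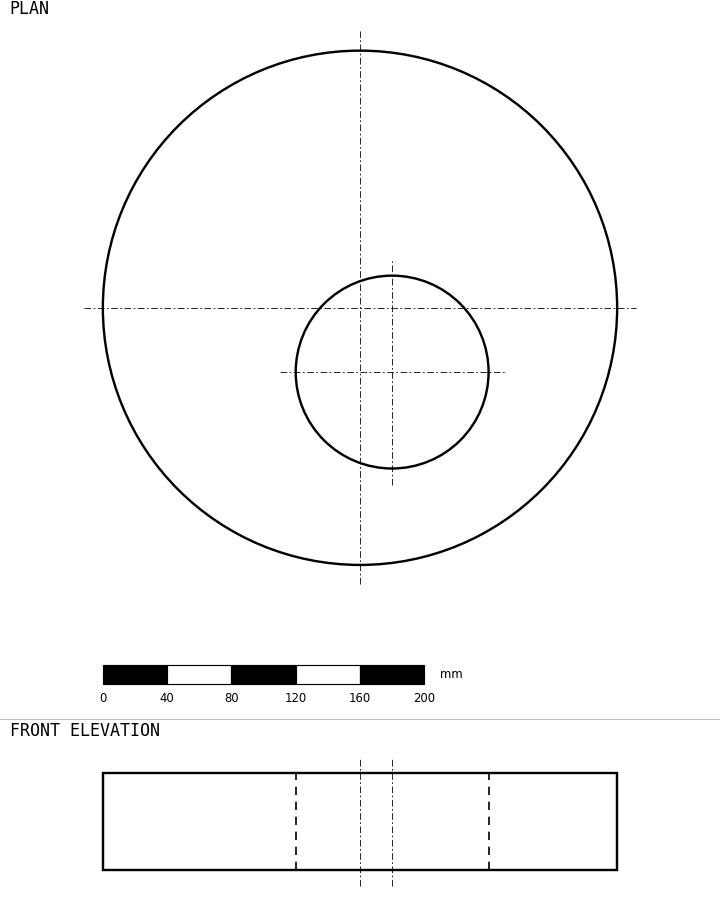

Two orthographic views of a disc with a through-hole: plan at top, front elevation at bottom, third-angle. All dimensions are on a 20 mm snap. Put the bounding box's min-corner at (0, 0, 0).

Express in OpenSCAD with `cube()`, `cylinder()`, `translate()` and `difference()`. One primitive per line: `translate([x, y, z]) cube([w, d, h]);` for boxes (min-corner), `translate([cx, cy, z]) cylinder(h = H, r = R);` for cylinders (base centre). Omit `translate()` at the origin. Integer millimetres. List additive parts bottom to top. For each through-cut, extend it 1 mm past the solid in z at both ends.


difference() {
  translate([160, 160, 0]) cylinder(h = 60, r = 160);
  translate([180, 120, -1]) cylinder(h = 62, r = 60);
}
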